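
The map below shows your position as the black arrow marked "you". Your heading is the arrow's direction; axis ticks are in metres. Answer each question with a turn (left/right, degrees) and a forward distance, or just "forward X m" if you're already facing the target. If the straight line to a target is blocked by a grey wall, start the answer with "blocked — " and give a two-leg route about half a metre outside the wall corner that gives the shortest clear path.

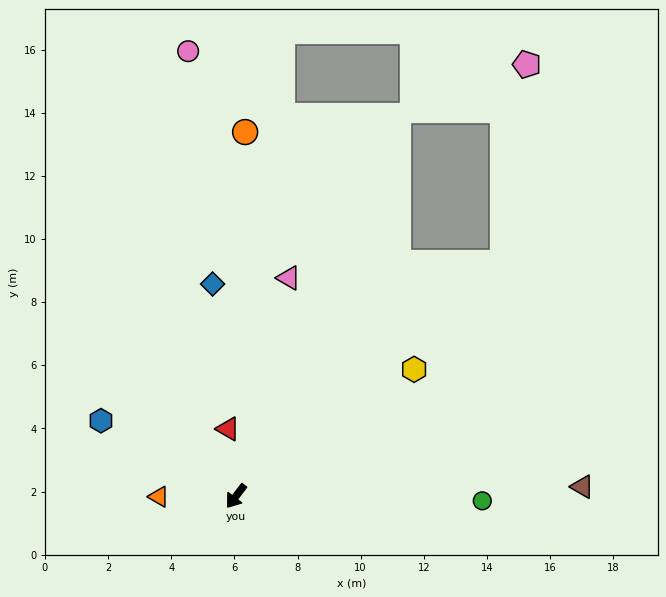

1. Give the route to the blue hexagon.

turn right 82°, forward 4.9 m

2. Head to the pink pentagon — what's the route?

blocked — turn left 168°, forward 11.2 m, then turn left 42°, forward 6.3 m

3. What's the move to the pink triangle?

turn right 156°, forward 7.1 m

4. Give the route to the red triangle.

turn right 136°, forward 2.1 m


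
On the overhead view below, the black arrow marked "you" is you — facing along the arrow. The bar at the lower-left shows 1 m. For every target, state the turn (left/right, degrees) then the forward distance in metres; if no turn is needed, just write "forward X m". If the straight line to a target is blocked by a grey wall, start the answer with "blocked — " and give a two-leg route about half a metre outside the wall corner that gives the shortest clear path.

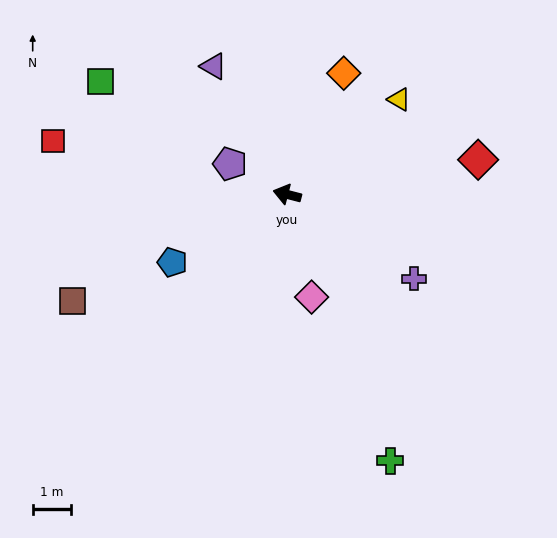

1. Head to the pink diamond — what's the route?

turn left 118°, forward 2.8 m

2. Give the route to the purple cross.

turn left 161°, forward 4.0 m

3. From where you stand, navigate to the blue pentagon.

turn left 45°, forward 3.5 m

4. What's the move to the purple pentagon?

turn right 14°, forward 1.7 m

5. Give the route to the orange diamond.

turn right 101°, forward 3.5 m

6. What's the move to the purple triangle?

turn right 46°, forward 3.9 m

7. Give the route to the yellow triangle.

turn right 125°, forward 3.8 m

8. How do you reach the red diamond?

turn right 155°, forward 5.1 m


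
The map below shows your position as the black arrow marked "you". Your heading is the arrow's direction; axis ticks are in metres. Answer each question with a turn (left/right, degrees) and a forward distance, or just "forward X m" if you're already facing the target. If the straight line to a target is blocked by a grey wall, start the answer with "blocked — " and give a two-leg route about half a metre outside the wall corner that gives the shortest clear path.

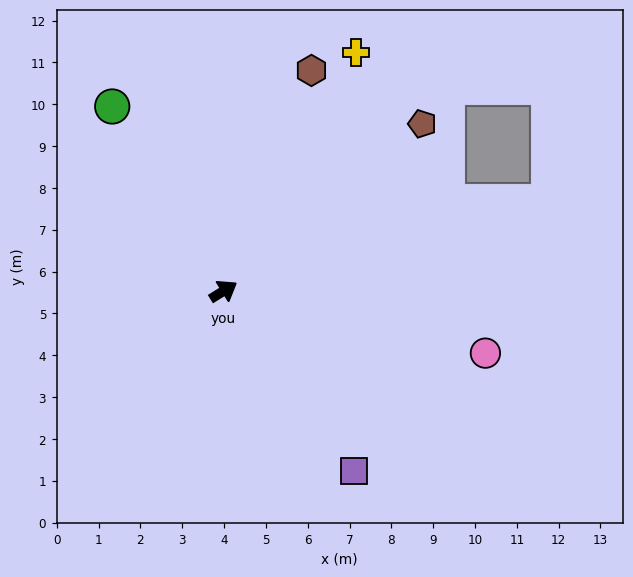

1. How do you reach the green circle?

turn left 89°, forward 5.2 m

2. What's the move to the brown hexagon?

turn left 36°, forward 5.7 m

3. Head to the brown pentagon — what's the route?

turn left 8°, forward 6.2 m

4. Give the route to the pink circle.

turn right 45°, forward 6.4 m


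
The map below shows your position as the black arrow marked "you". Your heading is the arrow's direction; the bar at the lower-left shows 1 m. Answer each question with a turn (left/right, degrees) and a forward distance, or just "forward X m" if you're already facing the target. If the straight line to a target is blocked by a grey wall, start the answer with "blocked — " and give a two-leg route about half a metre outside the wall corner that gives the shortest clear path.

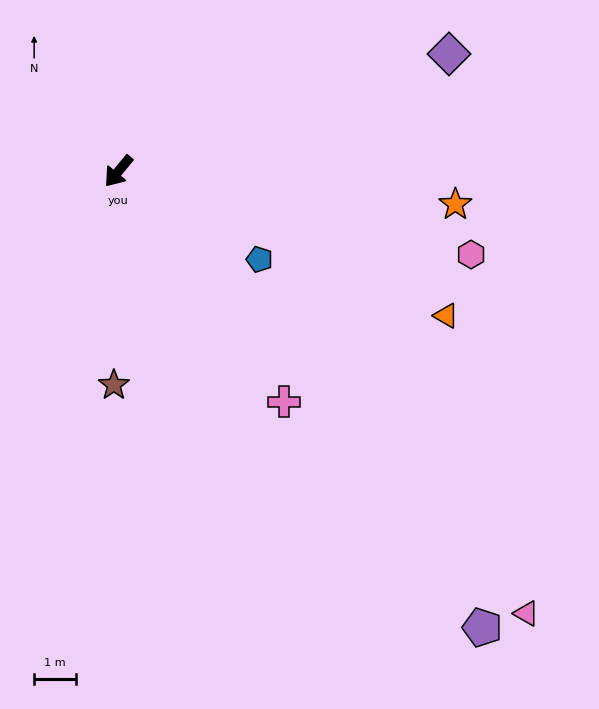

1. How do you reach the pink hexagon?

turn left 116°, forward 8.7 m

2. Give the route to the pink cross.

turn left 75°, forward 6.8 m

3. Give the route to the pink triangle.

turn left 82°, forward 14.4 m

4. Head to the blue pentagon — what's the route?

turn left 98°, forward 4.0 m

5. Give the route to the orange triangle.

turn left 106°, forward 8.6 m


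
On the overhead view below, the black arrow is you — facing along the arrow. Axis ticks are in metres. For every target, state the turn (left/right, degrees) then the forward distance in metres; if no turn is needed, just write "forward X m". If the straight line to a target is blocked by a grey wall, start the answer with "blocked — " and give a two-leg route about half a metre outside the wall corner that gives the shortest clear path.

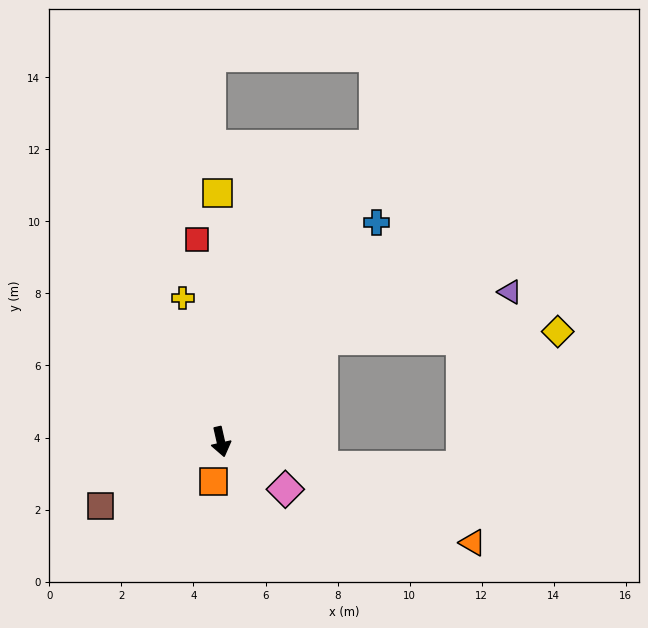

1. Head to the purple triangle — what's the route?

blocked — turn left 122°, forward 4.0 m, then turn right 30°, forward 5.4 m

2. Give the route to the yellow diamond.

blocked — turn left 122°, forward 4.0 m, then turn right 43°, forward 6.5 m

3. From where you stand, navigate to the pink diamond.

turn left 41°, forward 2.2 m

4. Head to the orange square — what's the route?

turn right 23°, forward 1.1 m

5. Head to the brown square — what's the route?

turn right 75°, forward 3.8 m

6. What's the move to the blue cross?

turn left 132°, forward 7.5 m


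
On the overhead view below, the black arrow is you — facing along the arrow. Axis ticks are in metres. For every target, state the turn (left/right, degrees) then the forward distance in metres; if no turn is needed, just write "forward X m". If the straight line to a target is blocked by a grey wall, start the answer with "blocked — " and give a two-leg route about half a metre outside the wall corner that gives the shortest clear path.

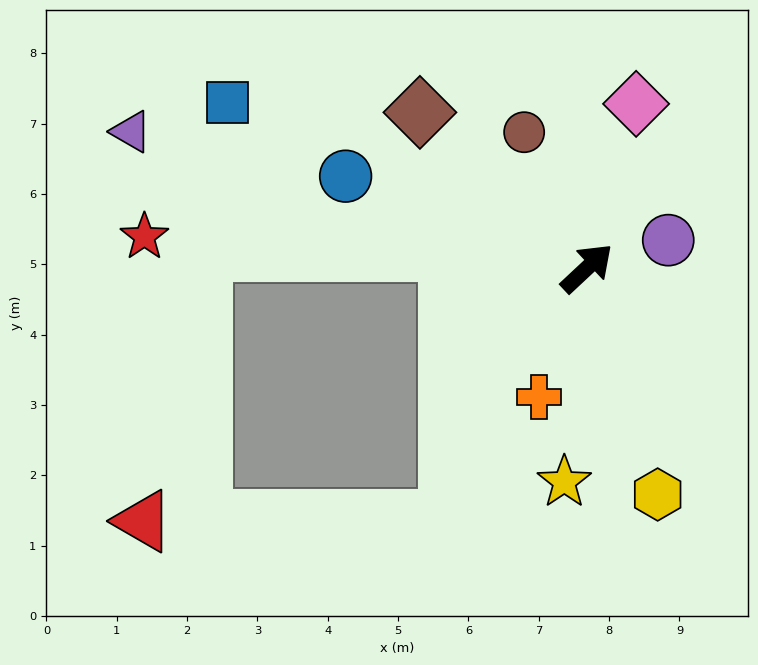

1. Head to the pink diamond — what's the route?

turn left 30°, forward 2.4 m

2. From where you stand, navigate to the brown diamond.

turn left 94°, forward 3.2 m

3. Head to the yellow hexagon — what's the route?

turn right 116°, forward 3.4 m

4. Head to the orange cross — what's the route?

turn right 153°, forward 2.0 m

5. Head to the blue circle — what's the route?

turn left 116°, forward 3.7 m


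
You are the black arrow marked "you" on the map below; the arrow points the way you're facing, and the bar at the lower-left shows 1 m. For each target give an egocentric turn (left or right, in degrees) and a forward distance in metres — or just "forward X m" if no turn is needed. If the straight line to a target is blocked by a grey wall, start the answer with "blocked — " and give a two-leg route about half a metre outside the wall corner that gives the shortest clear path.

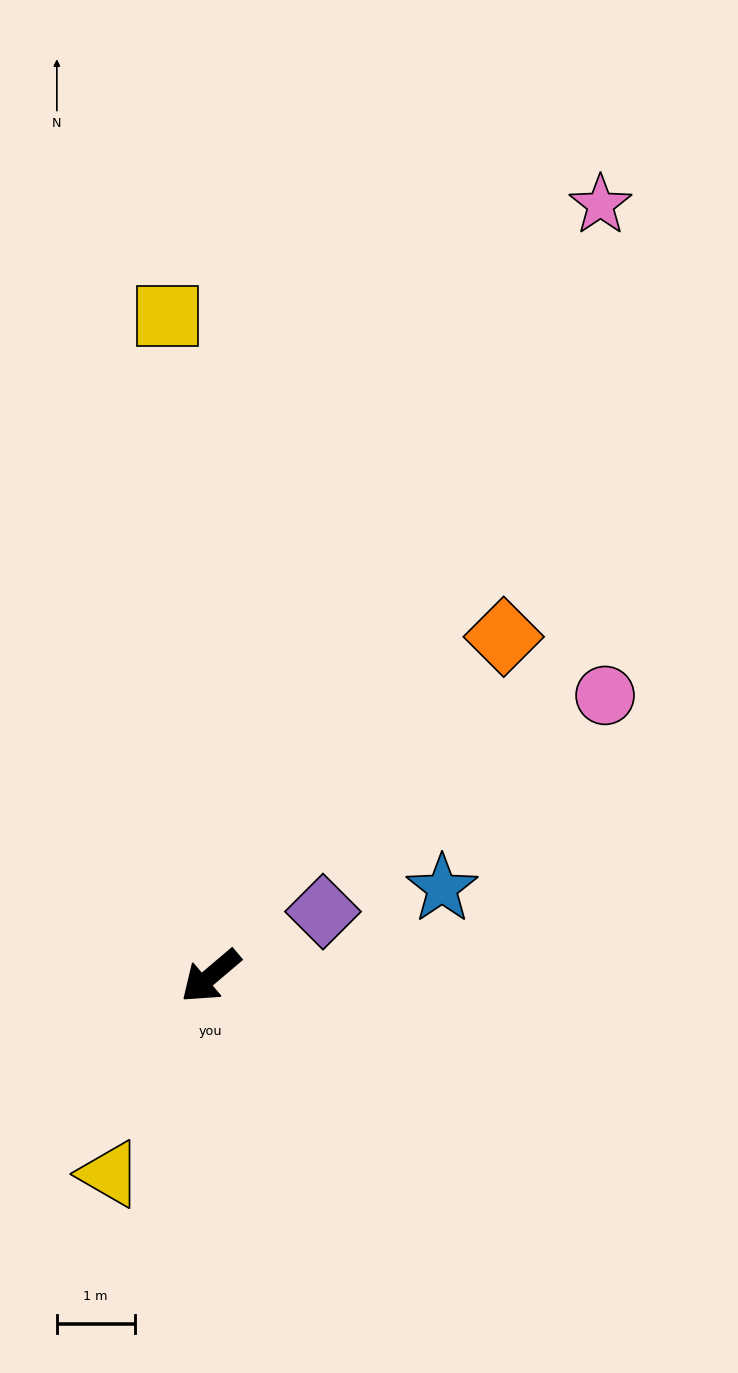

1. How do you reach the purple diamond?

turn left 170°, forward 1.7 m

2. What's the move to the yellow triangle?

turn left 23°, forward 2.9 m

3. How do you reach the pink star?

turn right 157°, forward 11.1 m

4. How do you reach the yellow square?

turn right 127°, forward 8.5 m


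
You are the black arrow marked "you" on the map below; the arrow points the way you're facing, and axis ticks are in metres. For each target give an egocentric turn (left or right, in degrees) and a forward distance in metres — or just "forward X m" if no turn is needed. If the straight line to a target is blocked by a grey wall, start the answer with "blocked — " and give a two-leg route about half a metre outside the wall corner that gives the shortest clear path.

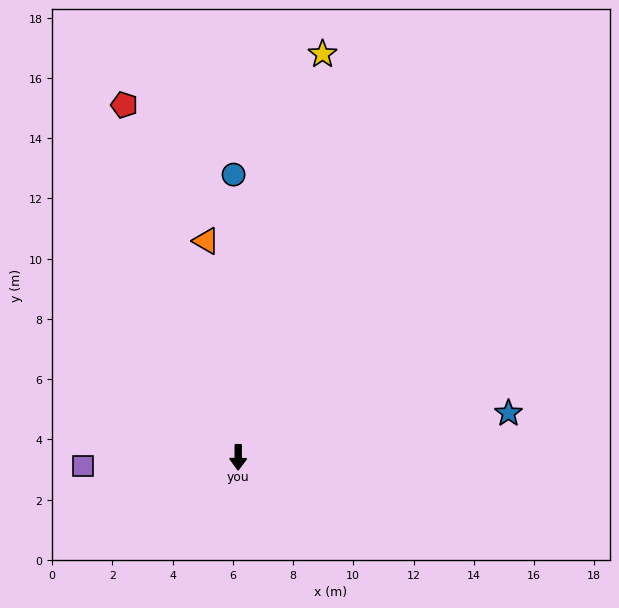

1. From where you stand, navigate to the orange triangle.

turn right 171°, forward 7.3 m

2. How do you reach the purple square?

turn right 86°, forward 5.2 m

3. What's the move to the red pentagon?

turn right 162°, forward 12.3 m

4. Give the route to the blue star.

turn left 100°, forward 9.1 m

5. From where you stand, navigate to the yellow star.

turn left 169°, forward 13.7 m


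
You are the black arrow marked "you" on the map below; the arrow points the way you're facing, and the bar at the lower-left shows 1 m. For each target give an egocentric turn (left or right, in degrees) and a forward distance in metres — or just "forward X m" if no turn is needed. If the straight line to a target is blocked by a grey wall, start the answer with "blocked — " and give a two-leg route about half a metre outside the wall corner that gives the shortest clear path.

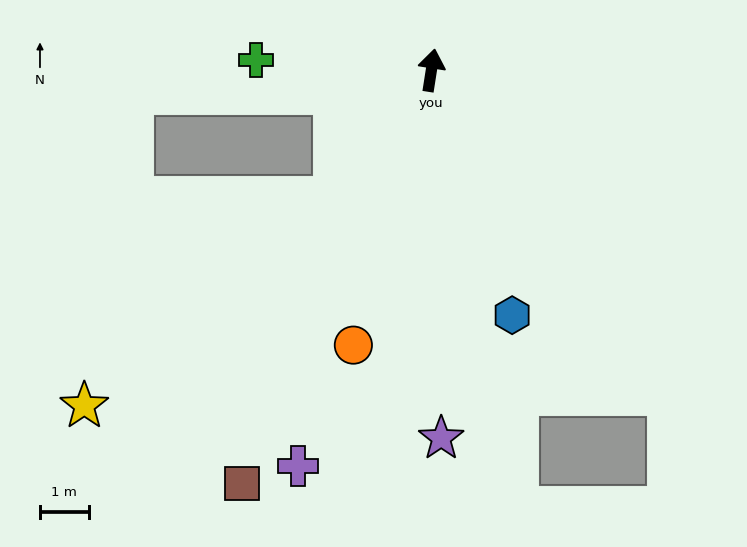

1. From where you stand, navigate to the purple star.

turn right 170°, forward 7.5 m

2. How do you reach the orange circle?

turn left 173°, forward 5.9 m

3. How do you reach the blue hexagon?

turn right 153°, forward 5.3 m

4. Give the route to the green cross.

turn left 96°, forward 3.6 m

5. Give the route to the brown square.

turn left 164°, forward 9.3 m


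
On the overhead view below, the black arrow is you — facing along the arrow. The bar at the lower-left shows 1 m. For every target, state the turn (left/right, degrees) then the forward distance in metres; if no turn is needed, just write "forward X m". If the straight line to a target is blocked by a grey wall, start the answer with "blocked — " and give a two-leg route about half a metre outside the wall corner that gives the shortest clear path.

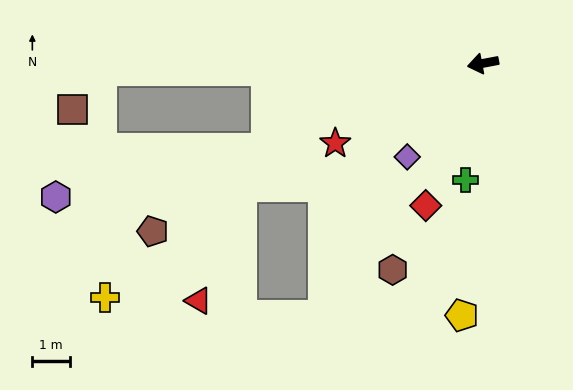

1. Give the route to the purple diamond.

turn left 40°, forward 3.2 m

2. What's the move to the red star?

turn left 18°, forward 4.5 m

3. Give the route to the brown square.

blocked — turn right 10°, forward 10.2 m, then turn left 53°, forward 1.3 m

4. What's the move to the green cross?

turn left 71°, forward 3.1 m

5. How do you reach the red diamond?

turn left 57°, forward 4.1 m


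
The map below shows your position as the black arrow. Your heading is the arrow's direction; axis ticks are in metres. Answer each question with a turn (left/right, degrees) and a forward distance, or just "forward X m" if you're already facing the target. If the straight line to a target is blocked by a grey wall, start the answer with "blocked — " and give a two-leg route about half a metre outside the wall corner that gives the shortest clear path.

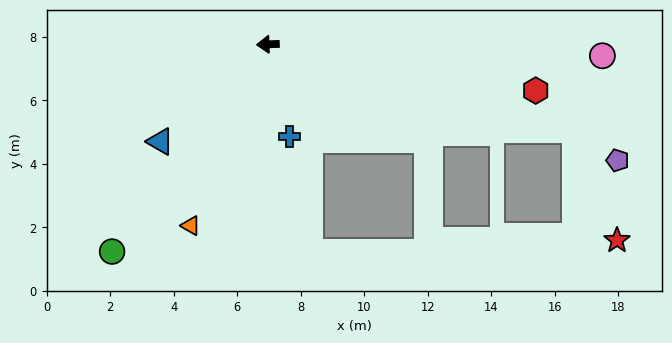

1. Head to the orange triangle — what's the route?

turn left 65°, forward 6.2 m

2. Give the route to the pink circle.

turn left 176°, forward 10.5 m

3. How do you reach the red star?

blocked — turn left 162°, forward 10.0 m, then turn right 53°, forward 3.7 m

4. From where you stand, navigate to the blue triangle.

turn left 40°, forward 4.6 m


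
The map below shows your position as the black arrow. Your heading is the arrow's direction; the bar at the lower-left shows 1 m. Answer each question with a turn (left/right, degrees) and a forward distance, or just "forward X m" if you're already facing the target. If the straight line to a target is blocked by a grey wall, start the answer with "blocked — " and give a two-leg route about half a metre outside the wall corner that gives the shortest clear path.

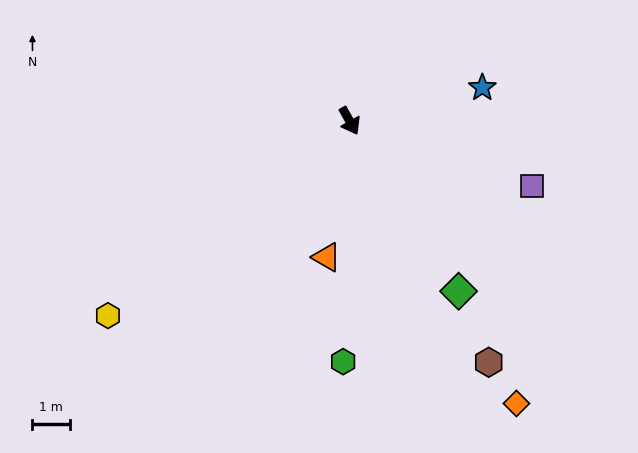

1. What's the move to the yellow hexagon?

turn right 80°, forward 8.2 m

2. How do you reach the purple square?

turn left 41°, forward 5.1 m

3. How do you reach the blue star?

turn left 75°, forward 3.6 m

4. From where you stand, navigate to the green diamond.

turn left 4°, forward 5.4 m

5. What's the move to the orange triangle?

turn right 39°, forward 3.7 m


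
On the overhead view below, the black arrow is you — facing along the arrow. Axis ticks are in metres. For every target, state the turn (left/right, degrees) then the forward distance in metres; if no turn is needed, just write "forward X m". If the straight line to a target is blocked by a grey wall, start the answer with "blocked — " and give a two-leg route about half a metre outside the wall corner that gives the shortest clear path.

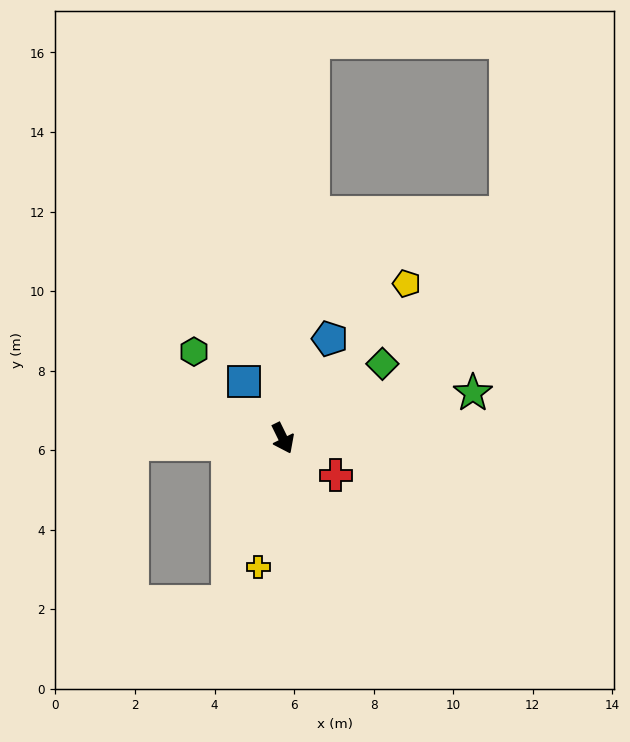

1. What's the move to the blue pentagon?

turn left 129°, forward 2.8 m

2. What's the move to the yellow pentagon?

turn left 115°, forward 5.0 m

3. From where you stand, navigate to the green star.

turn left 77°, forward 4.9 m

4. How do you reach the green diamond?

turn left 101°, forward 3.1 m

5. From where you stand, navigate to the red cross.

turn left 29°, forward 1.6 m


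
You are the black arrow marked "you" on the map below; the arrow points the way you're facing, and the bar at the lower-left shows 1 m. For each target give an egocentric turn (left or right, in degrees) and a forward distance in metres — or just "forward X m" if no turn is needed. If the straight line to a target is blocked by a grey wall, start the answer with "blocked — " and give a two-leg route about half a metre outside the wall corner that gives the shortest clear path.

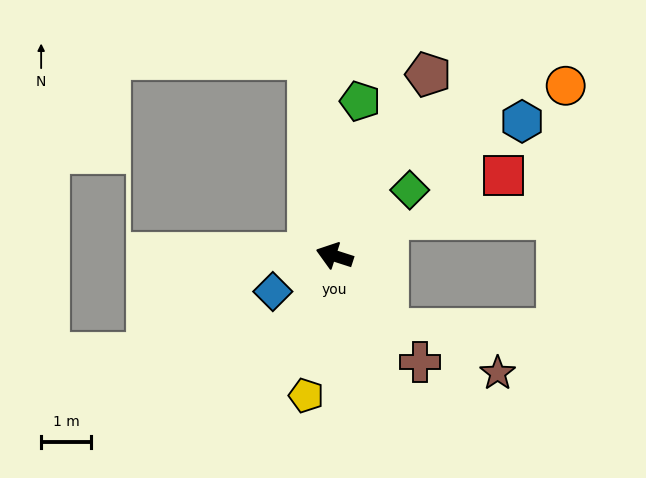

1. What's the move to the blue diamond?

turn left 48°, forward 1.4 m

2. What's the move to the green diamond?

turn right 121°, forward 2.0 m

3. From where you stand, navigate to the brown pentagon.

turn right 99°, forward 4.1 m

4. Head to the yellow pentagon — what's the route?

turn left 96°, forward 2.9 m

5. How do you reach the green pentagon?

turn right 82°, forward 3.1 m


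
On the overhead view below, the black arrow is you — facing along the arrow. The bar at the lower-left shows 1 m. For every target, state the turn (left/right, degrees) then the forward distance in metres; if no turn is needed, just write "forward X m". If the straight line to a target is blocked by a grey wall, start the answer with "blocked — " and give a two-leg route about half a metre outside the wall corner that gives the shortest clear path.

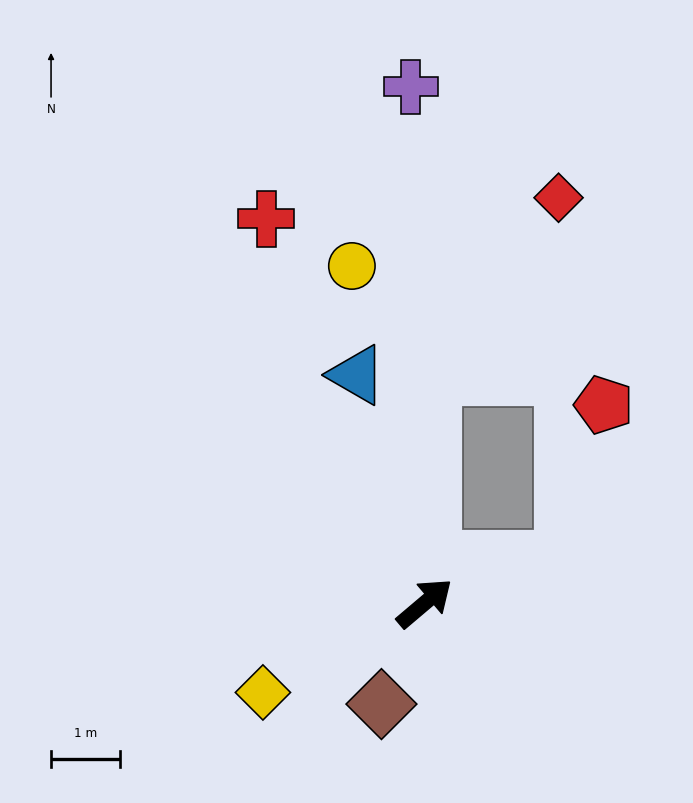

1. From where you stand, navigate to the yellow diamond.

turn left 169°, forward 2.7 m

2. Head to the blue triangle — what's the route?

turn left 66°, forward 3.4 m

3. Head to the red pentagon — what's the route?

blocked — turn right 23°, forward 2.1 m, then turn left 58°, forward 2.3 m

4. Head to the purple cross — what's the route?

turn left 51°, forward 7.5 m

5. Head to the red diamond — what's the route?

blocked — turn left 48°, forward 3.3 m, then turn right 34°, forward 3.2 m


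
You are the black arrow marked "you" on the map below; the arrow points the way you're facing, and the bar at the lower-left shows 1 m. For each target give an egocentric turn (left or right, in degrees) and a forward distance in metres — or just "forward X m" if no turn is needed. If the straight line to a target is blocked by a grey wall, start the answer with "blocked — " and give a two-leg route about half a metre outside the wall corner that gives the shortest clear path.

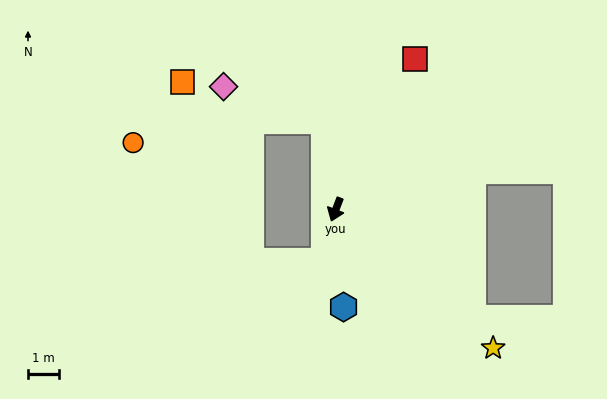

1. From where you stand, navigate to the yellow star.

turn left 70°, forward 6.7 m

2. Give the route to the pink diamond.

blocked — turn right 152°, forward 2.9 m, then turn left 64°, forward 3.4 m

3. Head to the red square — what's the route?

turn left 173°, forward 5.5 m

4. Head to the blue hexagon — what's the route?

turn left 26°, forward 3.1 m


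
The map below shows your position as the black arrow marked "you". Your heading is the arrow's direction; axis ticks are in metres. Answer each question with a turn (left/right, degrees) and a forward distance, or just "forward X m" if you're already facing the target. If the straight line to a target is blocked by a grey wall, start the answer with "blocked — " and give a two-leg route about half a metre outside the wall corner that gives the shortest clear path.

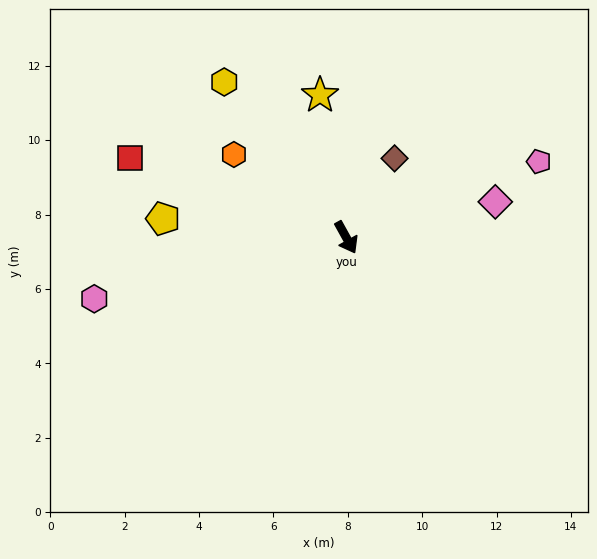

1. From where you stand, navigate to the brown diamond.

turn left 120°, forward 2.5 m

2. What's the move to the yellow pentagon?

turn right 125°, forward 4.9 m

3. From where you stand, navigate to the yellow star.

turn left 161°, forward 3.9 m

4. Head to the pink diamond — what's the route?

turn left 74°, forward 4.1 m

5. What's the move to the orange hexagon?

turn right 155°, forward 3.8 m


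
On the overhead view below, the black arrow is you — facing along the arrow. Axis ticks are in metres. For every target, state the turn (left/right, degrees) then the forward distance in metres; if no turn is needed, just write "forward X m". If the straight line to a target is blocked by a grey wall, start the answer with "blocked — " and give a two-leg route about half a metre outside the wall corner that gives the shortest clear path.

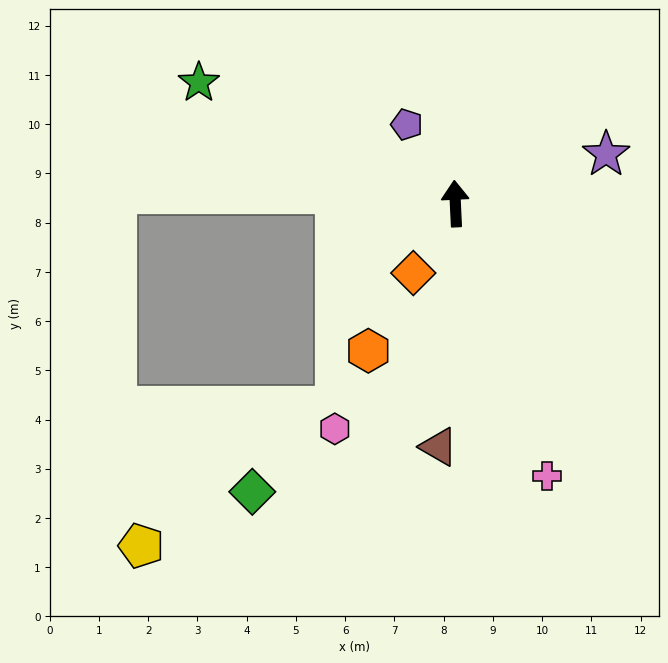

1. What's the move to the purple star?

turn right 75°, forward 3.2 m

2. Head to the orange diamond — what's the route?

turn left 146°, forward 1.6 m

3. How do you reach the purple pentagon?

turn left 29°, forward 1.9 m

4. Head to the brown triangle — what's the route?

turn left 173°, forward 5.0 m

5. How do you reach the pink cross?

turn right 164°, forward 5.8 m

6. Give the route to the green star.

turn left 62°, forward 5.8 m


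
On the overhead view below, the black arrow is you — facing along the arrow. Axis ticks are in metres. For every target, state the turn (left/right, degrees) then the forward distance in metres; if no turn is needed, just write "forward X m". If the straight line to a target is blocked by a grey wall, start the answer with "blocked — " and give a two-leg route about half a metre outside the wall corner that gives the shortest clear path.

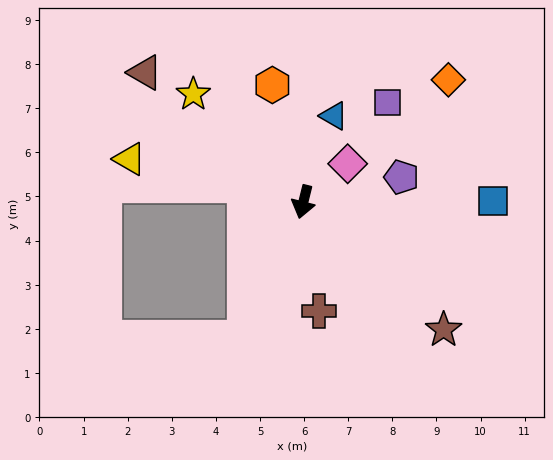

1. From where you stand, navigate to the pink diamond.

turn left 145°, forward 1.3 m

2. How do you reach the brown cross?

turn left 22°, forward 2.5 m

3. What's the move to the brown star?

turn left 62°, forward 4.3 m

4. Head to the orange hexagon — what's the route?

turn right 151°, forward 2.7 m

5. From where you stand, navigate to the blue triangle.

turn left 174°, forward 2.1 m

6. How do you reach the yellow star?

turn right 120°, forward 3.5 m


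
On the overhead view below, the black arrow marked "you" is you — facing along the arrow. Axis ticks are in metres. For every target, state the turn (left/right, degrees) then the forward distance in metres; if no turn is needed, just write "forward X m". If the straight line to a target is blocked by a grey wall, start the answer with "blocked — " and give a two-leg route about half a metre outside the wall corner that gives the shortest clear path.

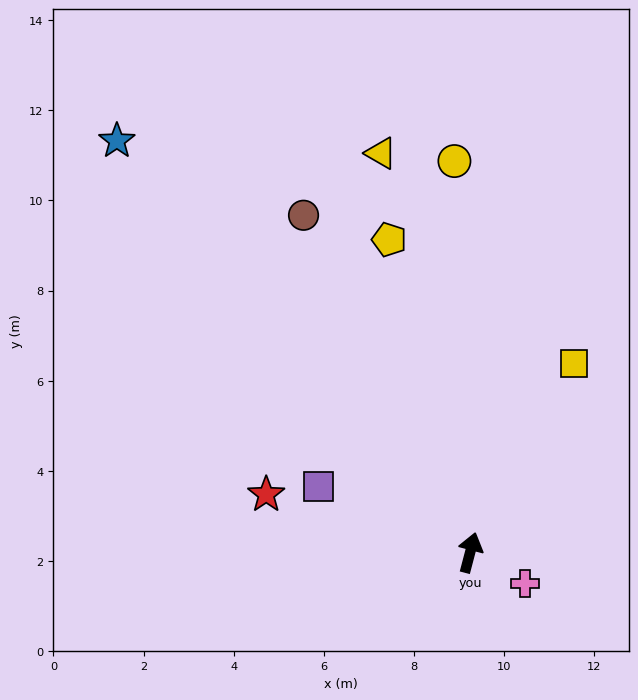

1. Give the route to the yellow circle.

turn left 17°, forward 8.7 m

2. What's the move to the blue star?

turn left 55°, forward 12.0 m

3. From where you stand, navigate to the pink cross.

turn right 105°, forward 1.4 m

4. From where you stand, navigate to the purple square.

turn left 81°, forward 3.7 m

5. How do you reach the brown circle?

turn left 41°, forward 8.3 m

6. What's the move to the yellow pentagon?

turn left 29°, forward 7.2 m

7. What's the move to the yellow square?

turn right 14°, forward 4.8 m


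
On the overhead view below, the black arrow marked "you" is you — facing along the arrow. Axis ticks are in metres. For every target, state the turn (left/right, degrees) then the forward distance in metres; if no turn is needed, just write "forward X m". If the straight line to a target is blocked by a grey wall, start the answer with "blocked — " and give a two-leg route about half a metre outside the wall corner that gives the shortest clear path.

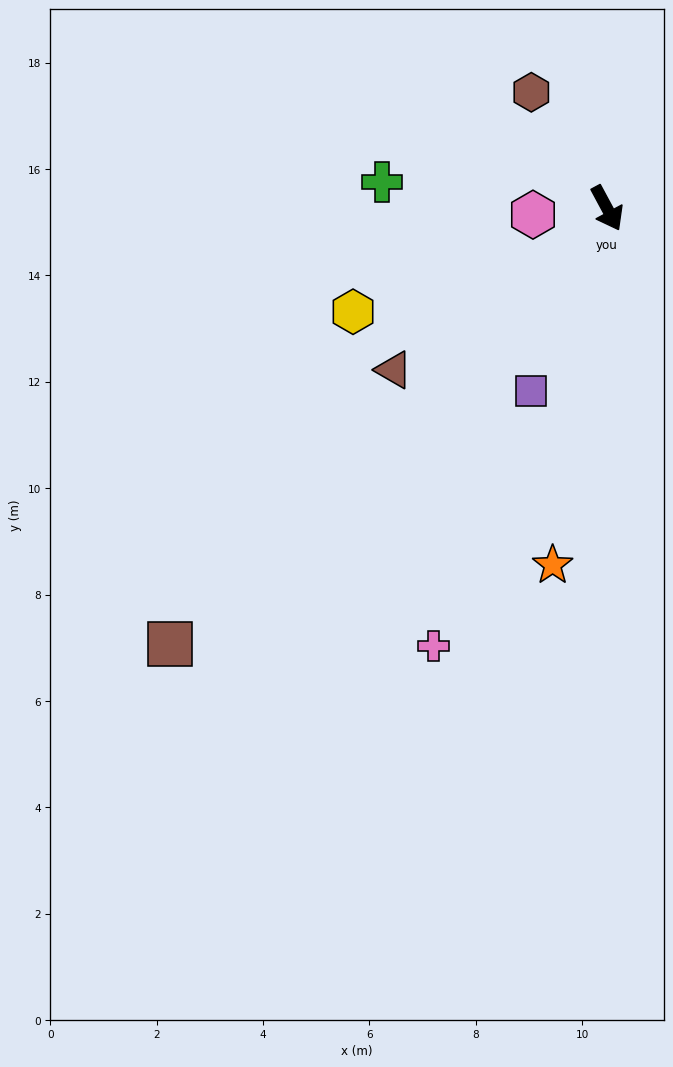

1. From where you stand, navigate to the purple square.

turn right 51°, forward 3.7 m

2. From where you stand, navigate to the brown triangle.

turn right 81°, forward 5.0 m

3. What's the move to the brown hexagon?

turn right 175°, forward 2.6 m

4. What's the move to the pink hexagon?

turn right 113°, forward 1.4 m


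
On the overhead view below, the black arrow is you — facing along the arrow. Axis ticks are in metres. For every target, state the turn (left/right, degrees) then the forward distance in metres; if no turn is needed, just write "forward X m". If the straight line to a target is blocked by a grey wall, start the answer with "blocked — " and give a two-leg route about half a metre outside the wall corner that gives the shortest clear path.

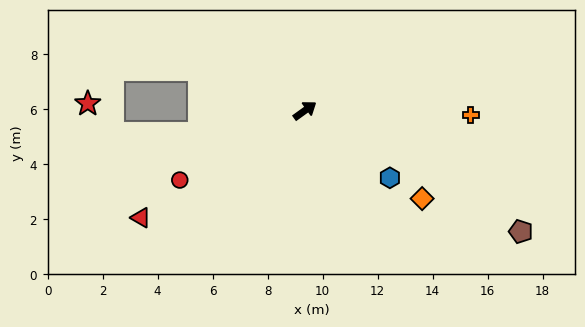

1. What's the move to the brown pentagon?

turn right 65°, forward 9.0 m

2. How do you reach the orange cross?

turn right 37°, forward 6.0 m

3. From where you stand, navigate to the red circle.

turn left 173°, forward 5.2 m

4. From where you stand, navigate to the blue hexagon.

turn right 74°, forward 3.9 m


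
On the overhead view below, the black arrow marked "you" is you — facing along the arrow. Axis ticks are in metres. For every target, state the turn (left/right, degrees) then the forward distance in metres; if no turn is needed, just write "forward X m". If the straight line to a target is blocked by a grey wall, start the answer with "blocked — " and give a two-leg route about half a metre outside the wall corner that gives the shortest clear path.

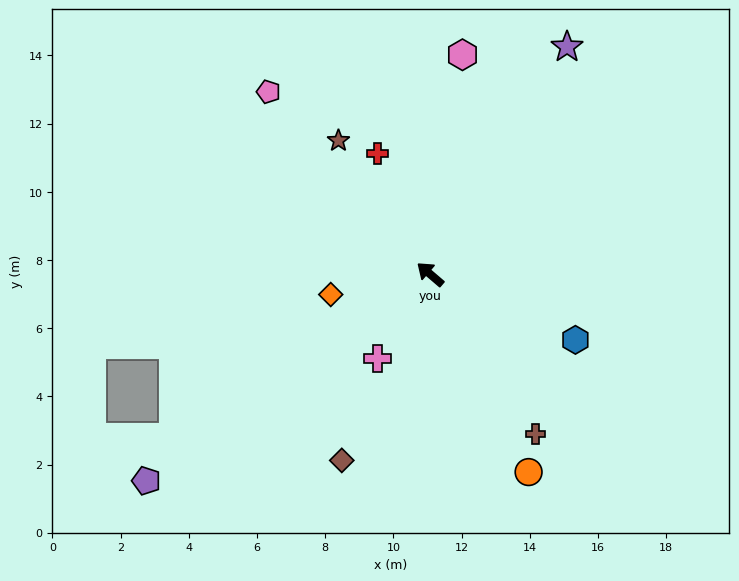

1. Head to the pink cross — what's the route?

turn left 98°, forward 2.9 m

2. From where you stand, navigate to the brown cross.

turn left 164°, forward 5.6 m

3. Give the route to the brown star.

turn right 15°, forward 4.8 m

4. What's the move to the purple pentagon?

turn left 77°, forward 10.3 m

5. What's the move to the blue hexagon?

turn right 164°, forward 4.7 m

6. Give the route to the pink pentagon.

turn right 8°, forward 7.2 m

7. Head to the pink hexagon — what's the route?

turn right 58°, forward 6.5 m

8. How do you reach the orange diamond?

turn left 52°, forward 3.0 m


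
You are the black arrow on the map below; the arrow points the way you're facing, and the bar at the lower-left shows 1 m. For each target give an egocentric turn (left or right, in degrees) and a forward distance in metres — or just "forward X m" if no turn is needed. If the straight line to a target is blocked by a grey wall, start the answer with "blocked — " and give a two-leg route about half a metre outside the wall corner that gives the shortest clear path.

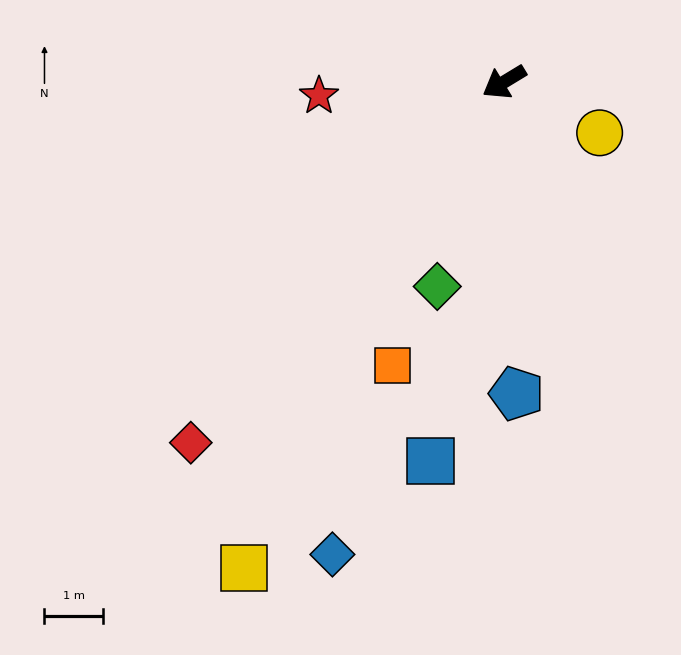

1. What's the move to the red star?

turn right 27°, forward 3.2 m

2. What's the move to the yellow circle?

turn left 121°, forward 1.8 m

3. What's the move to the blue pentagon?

turn left 61°, forward 5.3 m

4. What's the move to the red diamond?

turn left 18°, forward 8.1 m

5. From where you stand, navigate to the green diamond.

turn left 41°, forward 3.7 m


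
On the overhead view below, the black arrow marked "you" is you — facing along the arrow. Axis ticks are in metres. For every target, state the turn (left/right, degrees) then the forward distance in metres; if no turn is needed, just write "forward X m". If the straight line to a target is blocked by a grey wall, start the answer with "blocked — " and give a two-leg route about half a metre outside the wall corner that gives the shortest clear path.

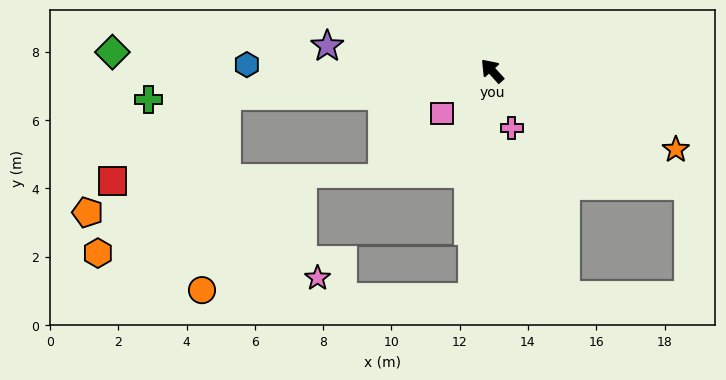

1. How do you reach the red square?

blocked — turn left 53°, forward 7.8 m, then turn left 32°, forward 4.2 m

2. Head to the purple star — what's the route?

turn left 39°, forward 4.9 m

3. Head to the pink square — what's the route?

turn left 88°, forward 1.9 m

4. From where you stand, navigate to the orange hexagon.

blocked — turn left 53°, forward 7.8 m, then turn left 46°, forward 6.0 m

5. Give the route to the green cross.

turn left 53°, forward 10.1 m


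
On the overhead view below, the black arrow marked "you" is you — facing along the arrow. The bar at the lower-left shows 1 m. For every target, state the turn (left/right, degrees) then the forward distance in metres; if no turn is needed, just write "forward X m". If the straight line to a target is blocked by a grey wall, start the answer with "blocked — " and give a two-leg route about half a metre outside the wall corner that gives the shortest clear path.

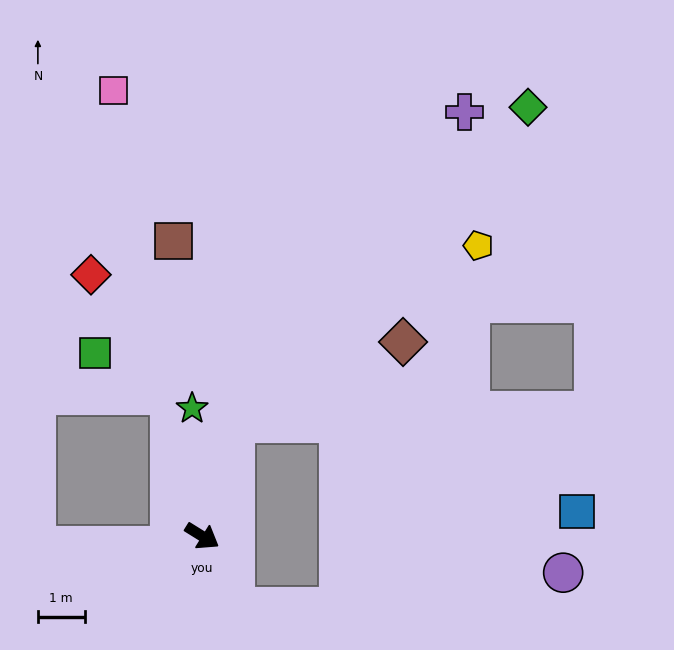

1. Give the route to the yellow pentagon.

blocked — turn left 106°, forward 2.5 m, then turn right 38°, forward 6.4 m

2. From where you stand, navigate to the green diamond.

blocked — turn left 106°, forward 2.5 m, then turn right 27°, forward 9.2 m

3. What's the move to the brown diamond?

blocked — turn left 106°, forward 2.5 m, then turn right 48°, forward 4.0 m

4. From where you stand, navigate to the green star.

turn left 126°, forward 2.7 m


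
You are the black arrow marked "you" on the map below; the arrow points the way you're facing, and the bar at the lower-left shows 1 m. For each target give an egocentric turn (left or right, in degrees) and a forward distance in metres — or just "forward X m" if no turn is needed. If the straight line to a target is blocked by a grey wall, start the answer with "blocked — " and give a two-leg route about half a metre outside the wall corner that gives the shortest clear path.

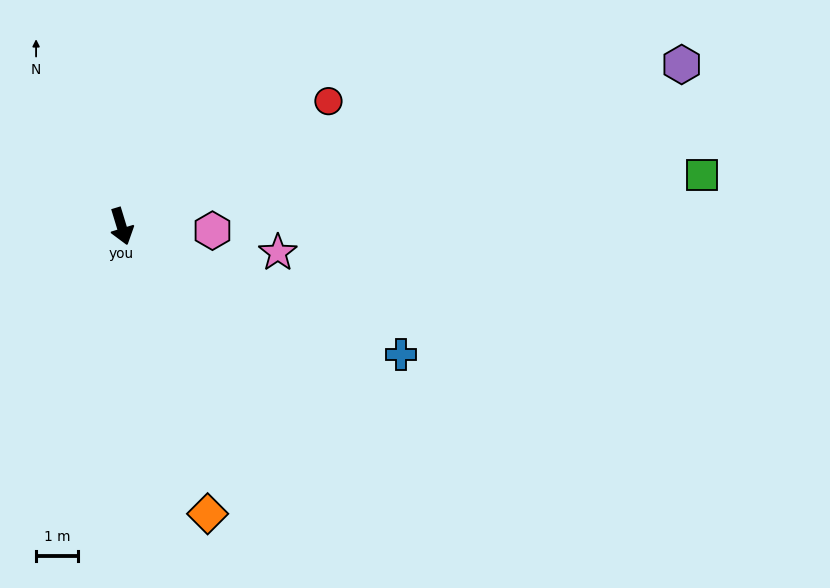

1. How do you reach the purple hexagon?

turn left 89°, forward 14.0 m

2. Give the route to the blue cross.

turn left 48°, forward 7.4 m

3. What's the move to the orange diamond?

forward 7.2 m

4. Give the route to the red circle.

turn left 104°, forward 5.8 m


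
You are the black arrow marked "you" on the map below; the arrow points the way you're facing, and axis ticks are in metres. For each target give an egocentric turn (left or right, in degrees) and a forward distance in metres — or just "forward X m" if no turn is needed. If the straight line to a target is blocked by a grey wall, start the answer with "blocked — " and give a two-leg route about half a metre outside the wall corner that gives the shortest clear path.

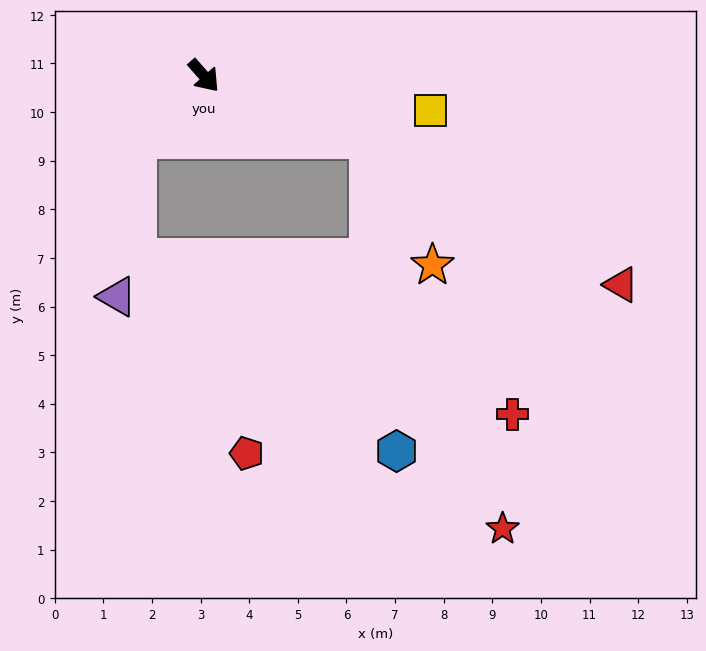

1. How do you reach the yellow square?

turn left 40°, forward 4.7 m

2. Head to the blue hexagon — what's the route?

blocked — turn left 28°, forward 3.6 m, then turn right 65°, forward 6.5 m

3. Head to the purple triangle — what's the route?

blocked — turn right 89°, forward 1.9 m, then turn left 41°, forward 3.3 m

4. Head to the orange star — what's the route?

blocked — turn left 28°, forward 3.6 m, then turn right 43°, forward 2.9 m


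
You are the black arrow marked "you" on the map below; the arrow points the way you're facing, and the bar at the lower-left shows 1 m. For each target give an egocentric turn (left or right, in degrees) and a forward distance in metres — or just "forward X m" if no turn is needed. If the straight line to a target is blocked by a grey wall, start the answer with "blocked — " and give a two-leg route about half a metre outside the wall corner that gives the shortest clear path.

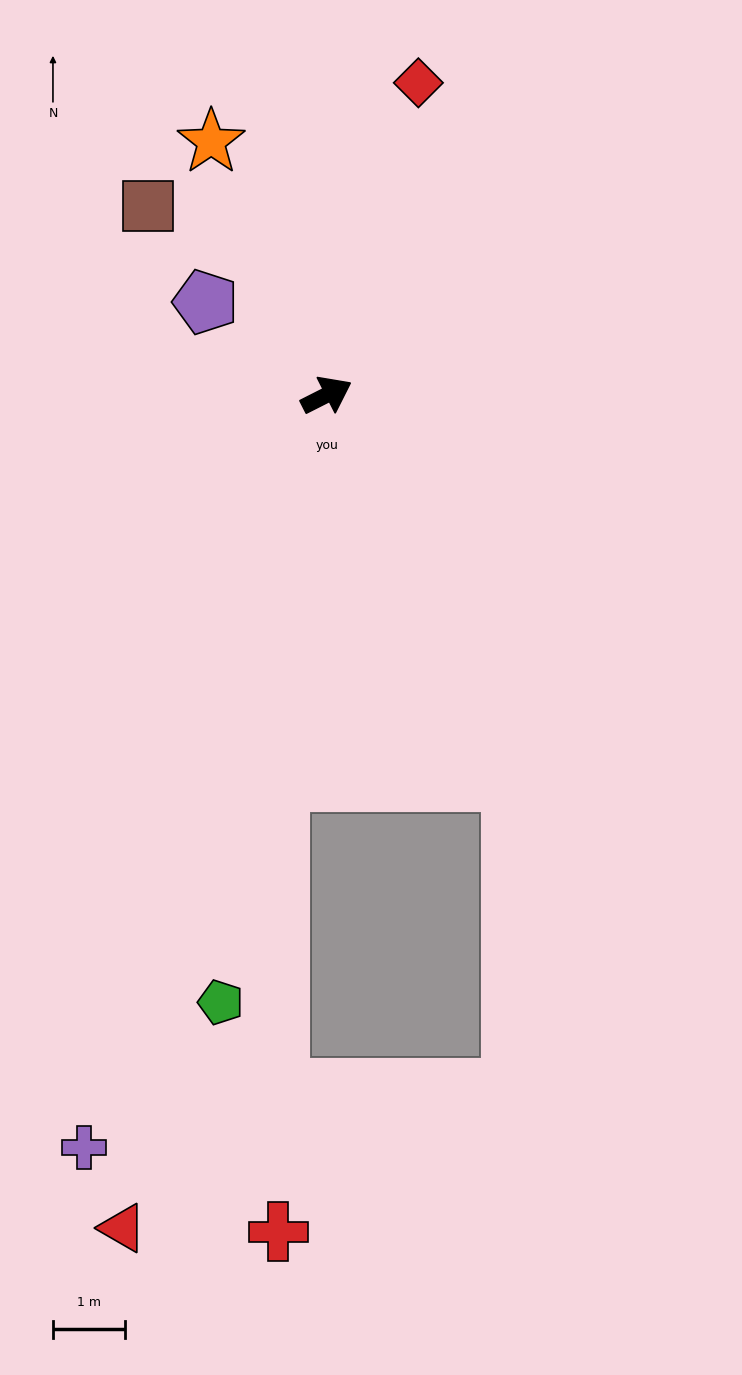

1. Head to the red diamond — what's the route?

turn left 47°, forward 4.5 m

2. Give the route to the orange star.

turn left 88°, forward 3.9 m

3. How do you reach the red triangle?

turn right 131°, forward 12.0 m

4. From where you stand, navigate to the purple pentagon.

turn left 116°, forward 2.1 m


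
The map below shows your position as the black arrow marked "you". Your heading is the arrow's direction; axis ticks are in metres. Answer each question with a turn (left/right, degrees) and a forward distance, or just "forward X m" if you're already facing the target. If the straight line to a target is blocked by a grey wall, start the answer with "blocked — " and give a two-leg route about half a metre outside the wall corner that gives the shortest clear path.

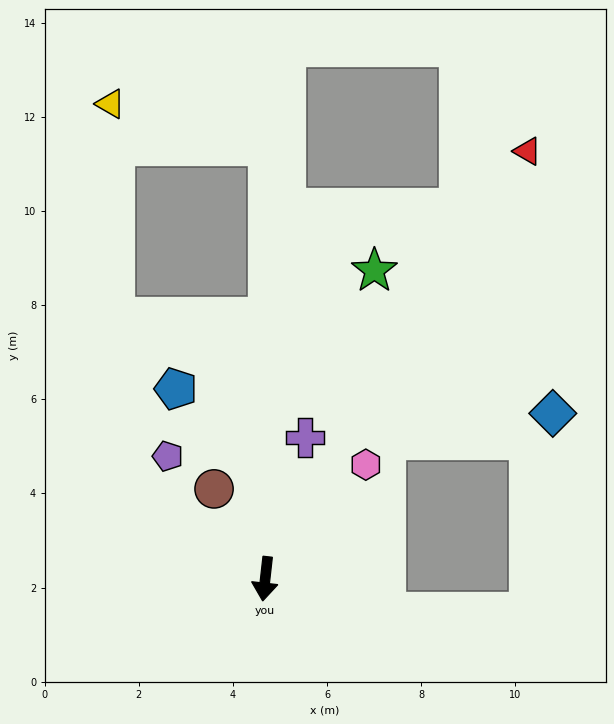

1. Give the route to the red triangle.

turn left 155°, forward 10.7 m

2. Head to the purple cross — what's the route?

turn left 171°, forward 3.1 m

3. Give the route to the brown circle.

turn right 144°, forward 2.2 m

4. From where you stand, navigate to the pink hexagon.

turn left 145°, forward 3.2 m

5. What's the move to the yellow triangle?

blocked — turn right 174°, forward 9.2 m, then turn left 75°, forward 3.5 m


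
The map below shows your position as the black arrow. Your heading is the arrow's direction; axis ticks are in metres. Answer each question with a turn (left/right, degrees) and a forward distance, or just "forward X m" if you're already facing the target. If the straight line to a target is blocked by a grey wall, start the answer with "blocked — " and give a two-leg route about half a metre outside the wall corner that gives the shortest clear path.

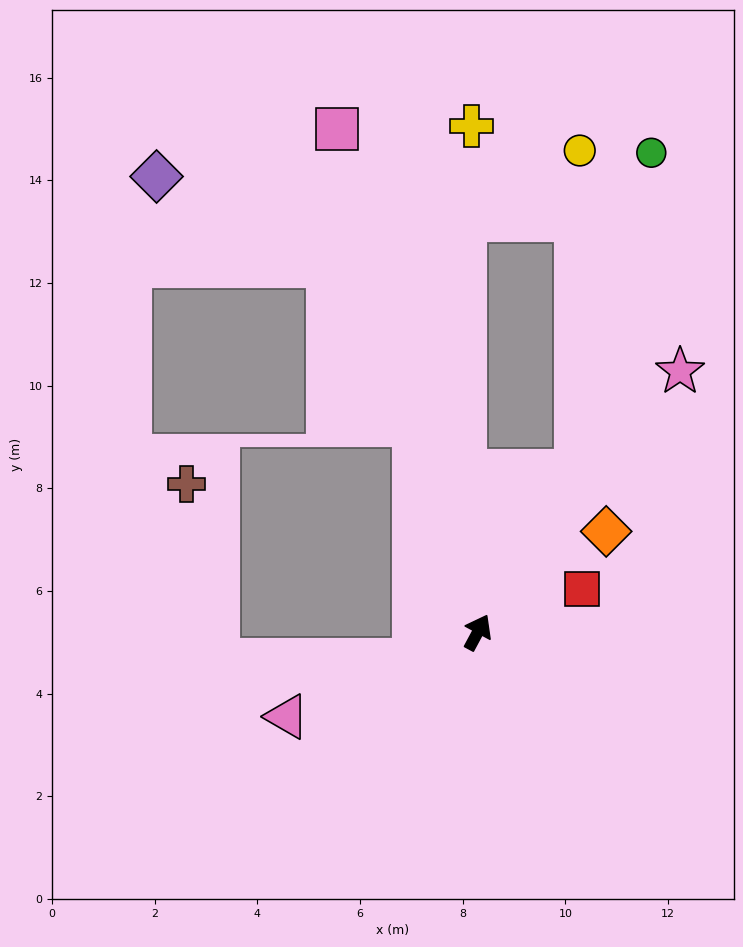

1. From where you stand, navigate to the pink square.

turn left 44°, forward 10.2 m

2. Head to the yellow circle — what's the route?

blocked — turn right 3°, forward 3.7 m, then turn left 31°, forward 6.2 m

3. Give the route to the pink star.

turn right 10°, forward 6.4 m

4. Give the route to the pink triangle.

turn left 142°, forward 4.1 m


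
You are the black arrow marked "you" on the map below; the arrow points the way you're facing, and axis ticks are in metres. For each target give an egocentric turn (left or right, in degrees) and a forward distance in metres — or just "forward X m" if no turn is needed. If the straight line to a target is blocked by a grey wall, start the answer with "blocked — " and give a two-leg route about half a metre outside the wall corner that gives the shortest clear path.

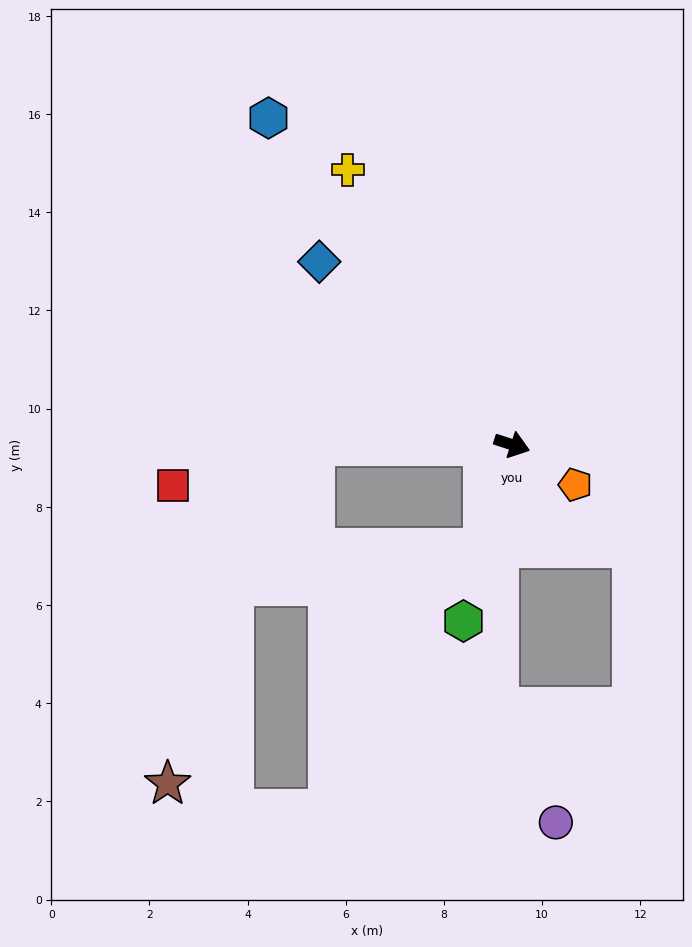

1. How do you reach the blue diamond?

turn left 155°, forward 5.4 m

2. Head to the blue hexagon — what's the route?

turn left 145°, forward 8.3 m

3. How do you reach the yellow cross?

turn left 139°, forward 6.5 m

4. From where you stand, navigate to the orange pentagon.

turn right 14°, forward 1.5 m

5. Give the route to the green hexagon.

turn right 87°, forward 3.7 m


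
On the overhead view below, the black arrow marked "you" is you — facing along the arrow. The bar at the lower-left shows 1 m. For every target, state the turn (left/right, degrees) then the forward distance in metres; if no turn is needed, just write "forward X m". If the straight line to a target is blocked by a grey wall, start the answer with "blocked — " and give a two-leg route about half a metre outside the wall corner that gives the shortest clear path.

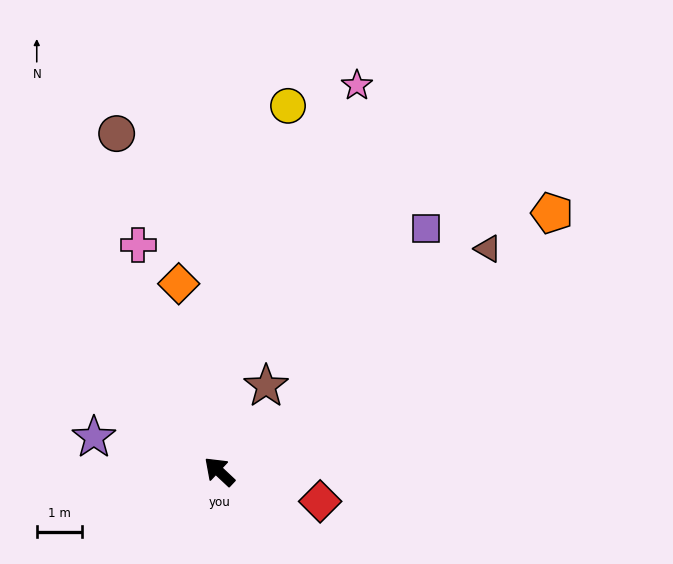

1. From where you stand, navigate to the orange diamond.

turn right 35°, forward 4.2 m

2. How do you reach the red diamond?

turn right 153°, forward 2.3 m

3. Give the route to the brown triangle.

turn right 97°, forward 7.7 m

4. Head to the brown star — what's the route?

turn right 76°, forward 2.1 m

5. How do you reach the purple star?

turn left 28°, forward 2.9 m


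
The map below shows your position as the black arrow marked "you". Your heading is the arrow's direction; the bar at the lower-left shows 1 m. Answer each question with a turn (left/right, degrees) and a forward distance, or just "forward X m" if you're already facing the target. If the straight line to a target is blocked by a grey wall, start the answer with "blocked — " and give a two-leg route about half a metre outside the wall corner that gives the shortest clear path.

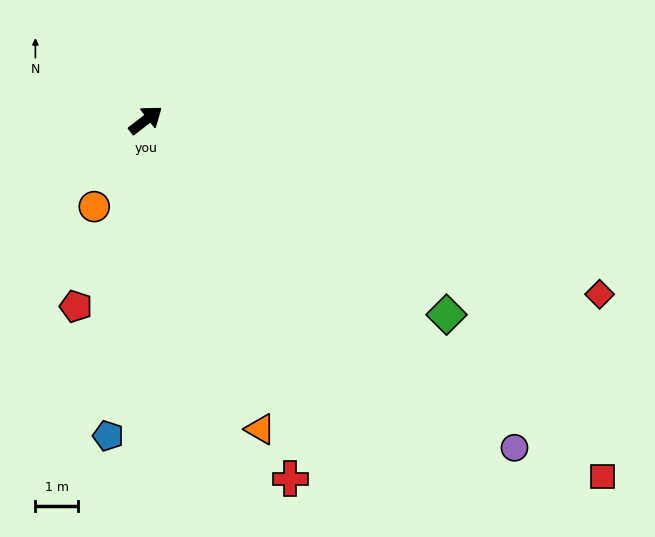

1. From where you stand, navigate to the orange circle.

turn right 158°, forward 2.4 m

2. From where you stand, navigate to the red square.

turn right 76°, forward 13.7 m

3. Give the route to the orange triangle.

turn right 107°, forward 7.8 m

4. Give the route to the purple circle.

turn right 79°, forward 11.7 m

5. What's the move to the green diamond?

turn right 71°, forward 8.5 m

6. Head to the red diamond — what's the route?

turn right 59°, forward 11.5 m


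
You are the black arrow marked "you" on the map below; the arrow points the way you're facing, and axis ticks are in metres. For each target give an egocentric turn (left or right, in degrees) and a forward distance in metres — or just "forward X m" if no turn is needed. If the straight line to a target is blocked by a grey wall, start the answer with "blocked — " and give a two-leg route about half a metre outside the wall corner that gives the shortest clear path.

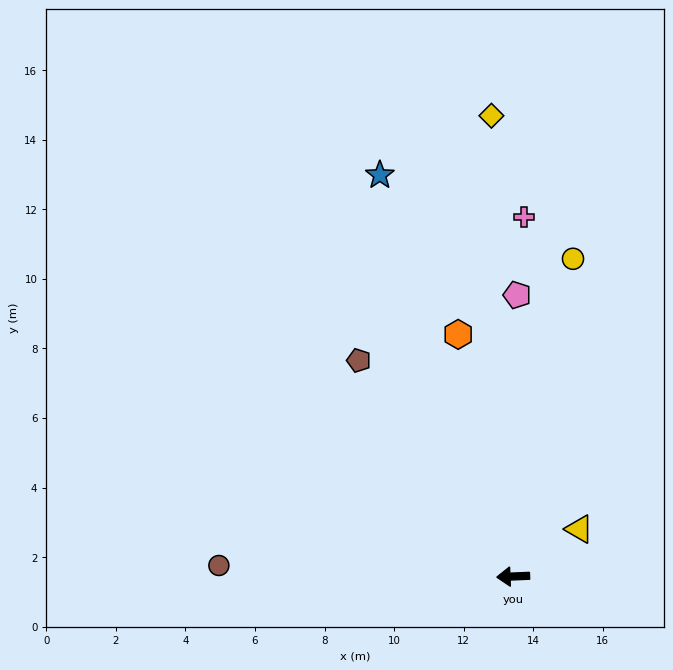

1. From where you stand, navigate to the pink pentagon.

turn right 93°, forward 8.1 m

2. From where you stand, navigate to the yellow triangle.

turn right 147°, forward 2.3 m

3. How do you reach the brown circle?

turn right 5°, forward 8.5 m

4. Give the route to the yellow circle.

turn right 103°, forward 9.3 m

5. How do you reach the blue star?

turn right 74°, forward 12.2 m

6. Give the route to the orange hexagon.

turn right 80°, forward 7.1 m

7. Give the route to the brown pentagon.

turn right 57°, forward 7.6 m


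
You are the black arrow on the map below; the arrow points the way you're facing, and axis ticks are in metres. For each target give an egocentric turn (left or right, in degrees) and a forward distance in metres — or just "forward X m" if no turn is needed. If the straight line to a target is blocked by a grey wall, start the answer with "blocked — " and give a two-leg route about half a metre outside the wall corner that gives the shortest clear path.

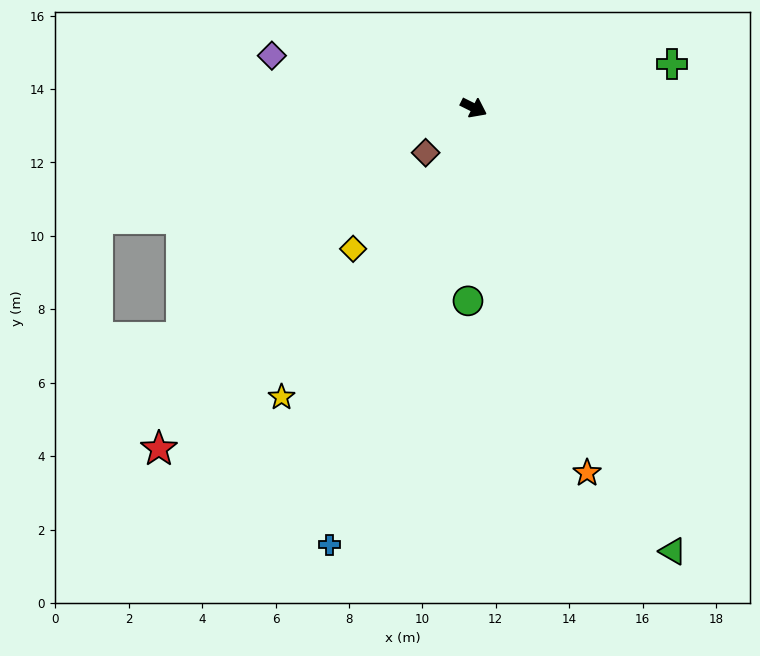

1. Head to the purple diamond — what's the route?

turn right 168°, forward 5.7 m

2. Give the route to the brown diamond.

turn right 110°, forward 1.8 m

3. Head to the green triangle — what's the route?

turn right 39°, forward 13.2 m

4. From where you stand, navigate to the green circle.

turn right 65°, forward 5.3 m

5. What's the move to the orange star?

turn right 46°, forward 10.4 m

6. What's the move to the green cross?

turn left 39°, forward 5.5 m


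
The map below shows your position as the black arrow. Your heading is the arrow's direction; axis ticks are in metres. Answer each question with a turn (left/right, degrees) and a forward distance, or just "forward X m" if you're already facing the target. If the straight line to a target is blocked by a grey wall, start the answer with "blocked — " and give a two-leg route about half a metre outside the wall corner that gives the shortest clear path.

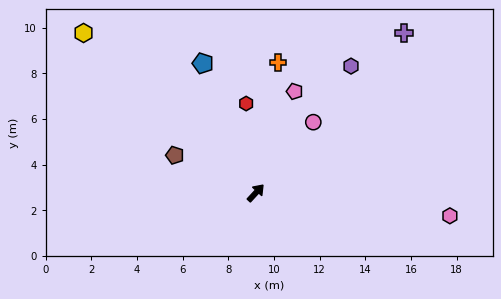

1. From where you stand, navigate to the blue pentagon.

turn left 65°, forward 6.1 m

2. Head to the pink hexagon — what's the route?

turn right 54°, forward 8.6 m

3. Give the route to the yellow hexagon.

turn left 90°, forward 10.3 m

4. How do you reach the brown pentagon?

turn left 108°, forward 3.9 m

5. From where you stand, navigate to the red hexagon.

turn left 49°, forward 3.9 m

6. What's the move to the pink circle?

turn left 4°, forward 4.0 m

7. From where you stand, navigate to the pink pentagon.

turn left 22°, forward 4.8 m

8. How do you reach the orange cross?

turn left 33°, forward 5.8 m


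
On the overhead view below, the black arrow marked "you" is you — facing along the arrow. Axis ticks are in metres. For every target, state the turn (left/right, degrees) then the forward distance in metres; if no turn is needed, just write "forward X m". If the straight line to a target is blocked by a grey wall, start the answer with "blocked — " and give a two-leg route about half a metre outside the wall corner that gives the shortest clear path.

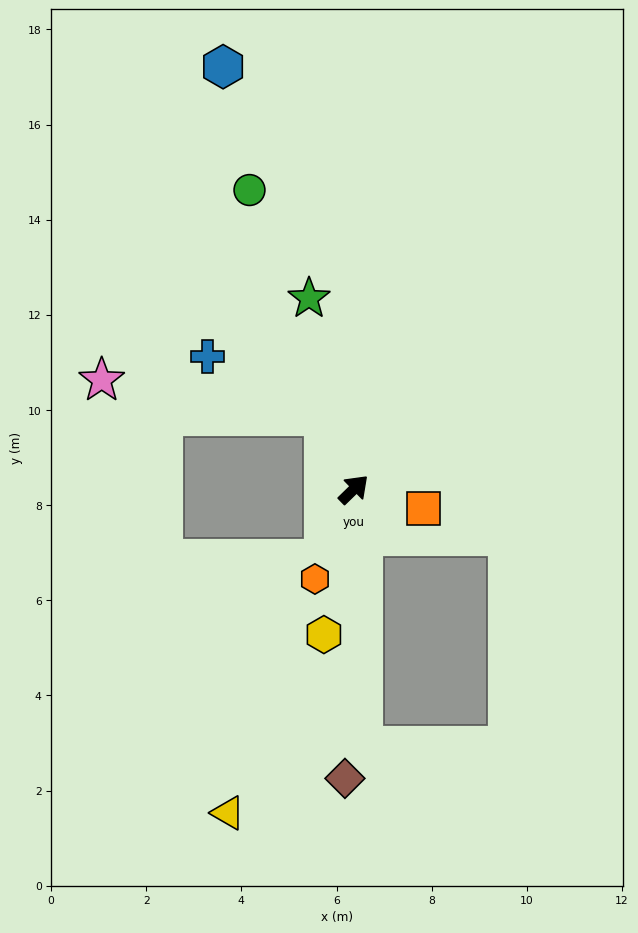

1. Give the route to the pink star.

blocked — turn left 67°, forward 1.7 m, then turn left 60°, forward 4.7 m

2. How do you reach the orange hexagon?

turn right 158°, forward 2.1 m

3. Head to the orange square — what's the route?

turn right 60°, forward 1.5 m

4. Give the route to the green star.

turn left 59°, forward 4.1 m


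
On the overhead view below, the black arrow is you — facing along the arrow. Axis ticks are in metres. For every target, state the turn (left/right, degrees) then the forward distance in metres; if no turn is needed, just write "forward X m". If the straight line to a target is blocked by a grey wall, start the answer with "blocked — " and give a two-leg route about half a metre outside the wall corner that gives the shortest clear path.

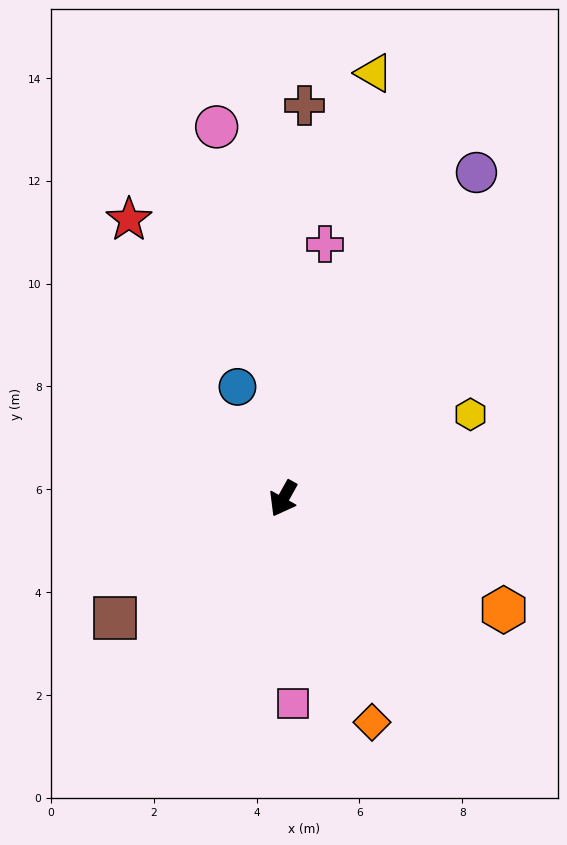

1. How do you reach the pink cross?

turn right 160°, forward 5.0 m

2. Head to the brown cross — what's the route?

turn right 154°, forward 7.7 m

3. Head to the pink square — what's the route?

turn left 32°, forward 4.0 m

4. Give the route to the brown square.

turn right 25°, forward 4.0 m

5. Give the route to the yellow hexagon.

turn left 143°, forward 4.0 m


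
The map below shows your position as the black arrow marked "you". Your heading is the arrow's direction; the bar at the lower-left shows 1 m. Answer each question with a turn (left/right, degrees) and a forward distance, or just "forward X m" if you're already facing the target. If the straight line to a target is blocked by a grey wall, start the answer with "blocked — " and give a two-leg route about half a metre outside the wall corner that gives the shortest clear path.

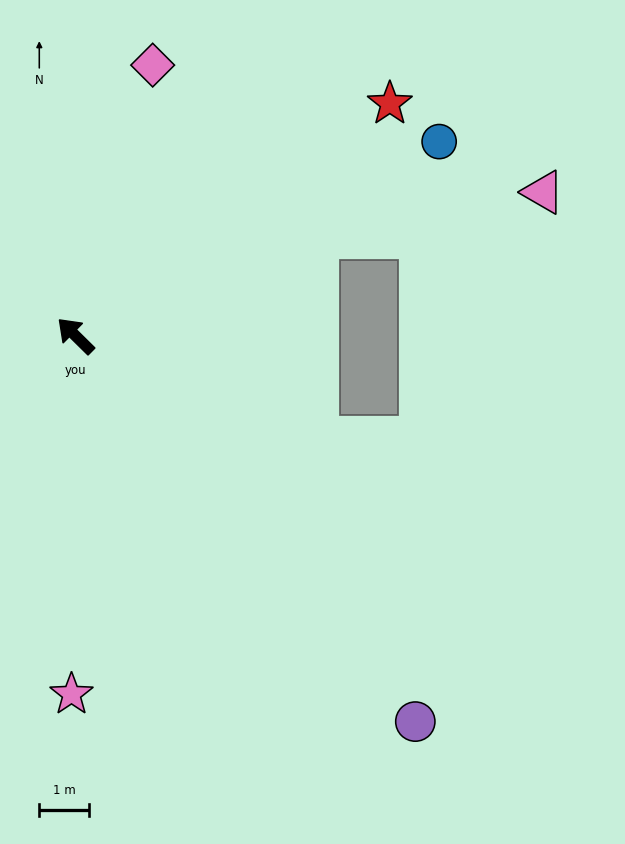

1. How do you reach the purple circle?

turn left 176°, forward 10.3 m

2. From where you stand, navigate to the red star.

turn right 99°, forward 7.9 m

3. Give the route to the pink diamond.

turn right 61°, forward 5.7 m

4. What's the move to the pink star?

turn left 134°, forward 7.2 m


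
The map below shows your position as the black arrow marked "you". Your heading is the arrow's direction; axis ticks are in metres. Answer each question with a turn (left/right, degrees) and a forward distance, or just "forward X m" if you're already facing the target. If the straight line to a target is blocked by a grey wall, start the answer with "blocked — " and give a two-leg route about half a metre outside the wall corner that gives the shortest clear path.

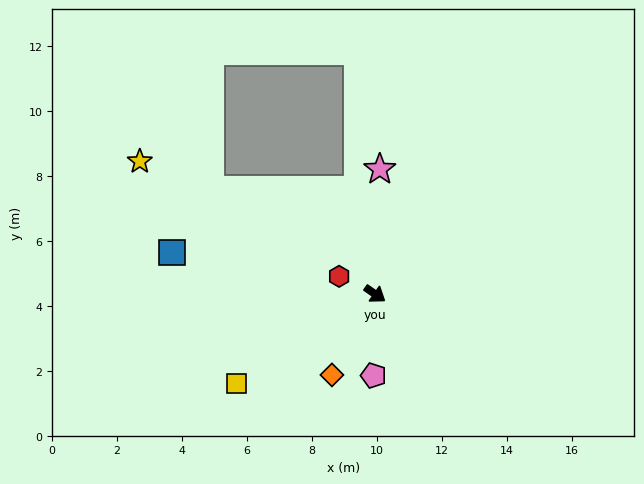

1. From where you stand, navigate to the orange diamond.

turn right 83°, forward 2.8 m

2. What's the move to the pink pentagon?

turn right 56°, forward 2.5 m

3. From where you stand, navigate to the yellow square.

turn right 112°, forward 5.1 m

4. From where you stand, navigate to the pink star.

turn left 123°, forward 3.8 m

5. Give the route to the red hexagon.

turn right 171°, forward 1.2 m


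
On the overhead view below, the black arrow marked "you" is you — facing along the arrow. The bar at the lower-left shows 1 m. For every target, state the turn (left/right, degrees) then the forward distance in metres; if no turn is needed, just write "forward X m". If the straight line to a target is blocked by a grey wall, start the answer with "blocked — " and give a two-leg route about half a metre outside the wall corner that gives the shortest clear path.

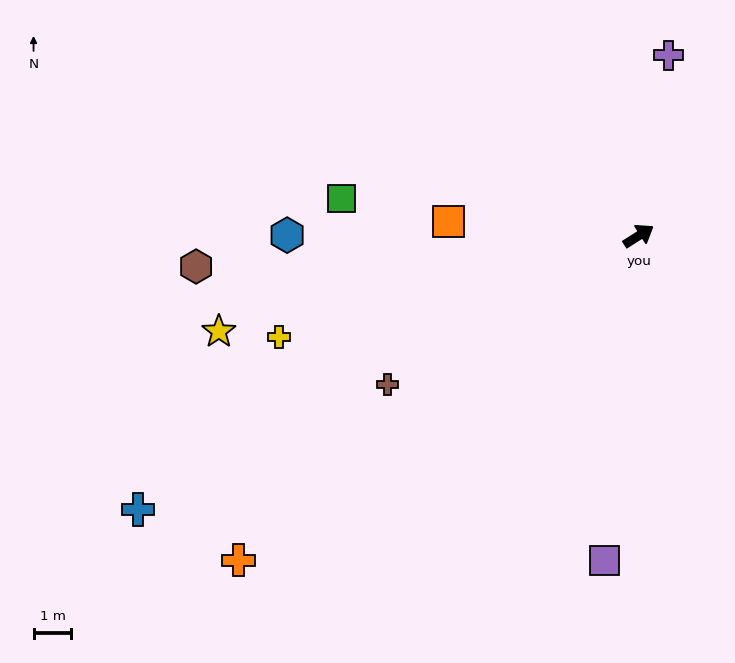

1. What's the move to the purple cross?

turn left 48°, forward 4.8 m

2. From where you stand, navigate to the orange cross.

turn right 173°, forward 13.6 m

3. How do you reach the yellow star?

turn left 160°, forward 11.4 m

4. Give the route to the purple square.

turn right 128°, forward 8.6 m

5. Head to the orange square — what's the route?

turn left 143°, forward 5.0 m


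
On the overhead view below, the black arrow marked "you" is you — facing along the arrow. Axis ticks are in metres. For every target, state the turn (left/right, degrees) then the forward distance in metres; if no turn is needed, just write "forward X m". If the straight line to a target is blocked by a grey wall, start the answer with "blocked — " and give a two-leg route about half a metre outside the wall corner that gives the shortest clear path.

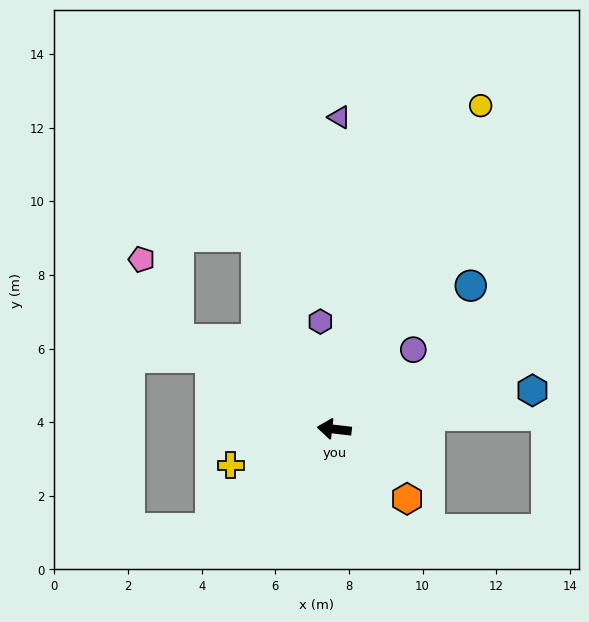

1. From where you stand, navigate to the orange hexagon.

turn left 143°, forward 2.7 m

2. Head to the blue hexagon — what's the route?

turn right 162°, forward 5.5 m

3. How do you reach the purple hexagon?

turn right 76°, forward 2.9 m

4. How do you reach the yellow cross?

turn left 26°, forward 3.0 m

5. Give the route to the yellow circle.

turn right 108°, forward 9.6 m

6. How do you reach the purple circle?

turn right 128°, forward 3.0 m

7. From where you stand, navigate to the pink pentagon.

blocked — turn right 23°, forward 4.9 m, then turn right 36°, forward 2.4 m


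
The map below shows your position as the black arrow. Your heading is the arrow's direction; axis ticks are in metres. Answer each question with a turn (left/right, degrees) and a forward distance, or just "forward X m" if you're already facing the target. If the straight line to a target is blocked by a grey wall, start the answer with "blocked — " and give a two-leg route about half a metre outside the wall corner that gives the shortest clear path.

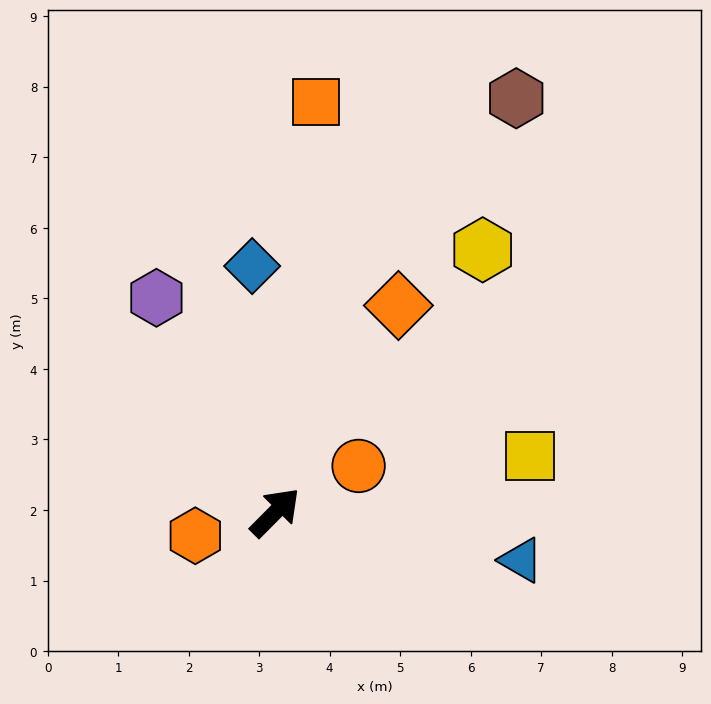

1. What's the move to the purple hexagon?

turn left 74°, forward 3.5 m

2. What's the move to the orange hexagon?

turn left 151°, forward 1.2 m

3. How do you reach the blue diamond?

turn left 50°, forward 3.5 m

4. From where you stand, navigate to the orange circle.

turn right 16°, forward 1.4 m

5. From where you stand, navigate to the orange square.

turn left 39°, forward 5.8 m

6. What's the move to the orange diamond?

turn left 14°, forward 3.4 m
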